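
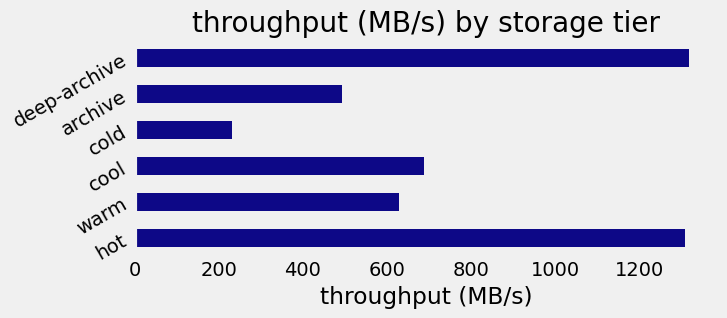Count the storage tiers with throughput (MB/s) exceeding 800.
Above 800: hot, deep-archive.

2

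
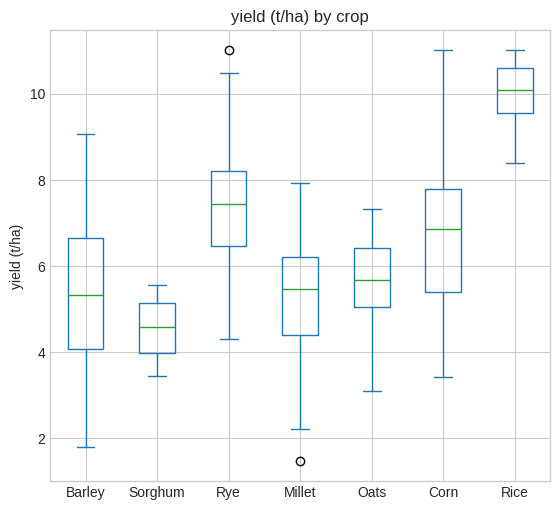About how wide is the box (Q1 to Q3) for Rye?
Q3 ≈ 8.0, Q1 ≈ 6.5; IQR ≈ 1.5.

≈ 1.5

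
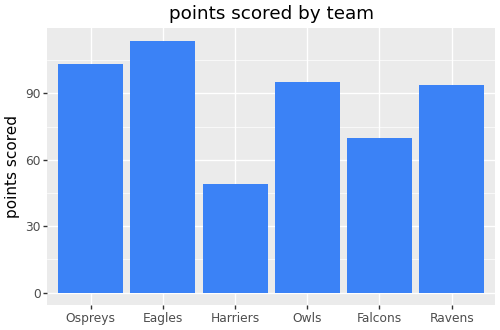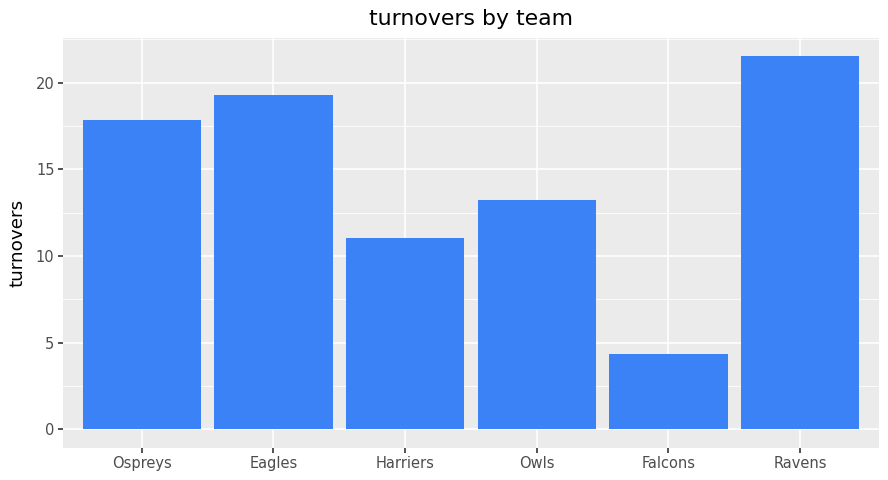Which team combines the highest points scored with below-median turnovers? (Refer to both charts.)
Owls

Chart 2 median turnovers ≈ 16; below-median teams: Harriers, Owls, Falcons. Among those, Owls has the highest points scored (≈ 100).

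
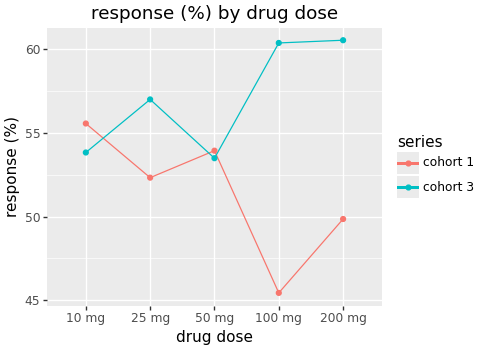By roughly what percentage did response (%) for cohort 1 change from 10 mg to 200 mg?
10 mg ≈ 56, 200 mg ≈ 50; (50 − 56) / 56 ≈ -10.7%.

≈ -10.7%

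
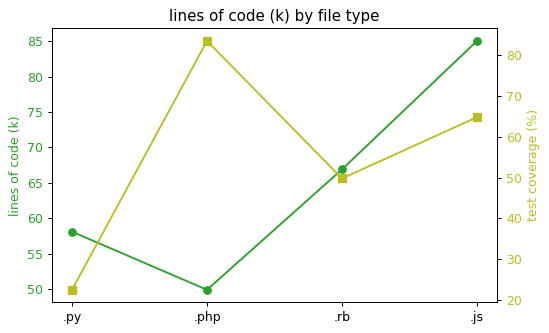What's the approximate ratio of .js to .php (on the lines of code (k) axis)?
.js ≈ 85, .php ≈ 50; 85/50 ≈ 1.7.

≈ 1.7×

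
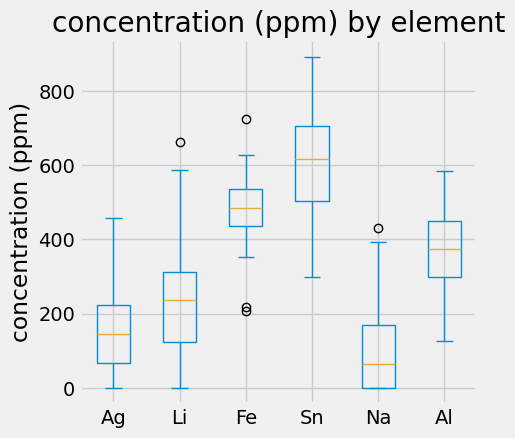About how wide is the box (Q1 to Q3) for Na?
Q3 ≈ 150, Q1 ≈ 0; IQR ≈ 150.

≈ 150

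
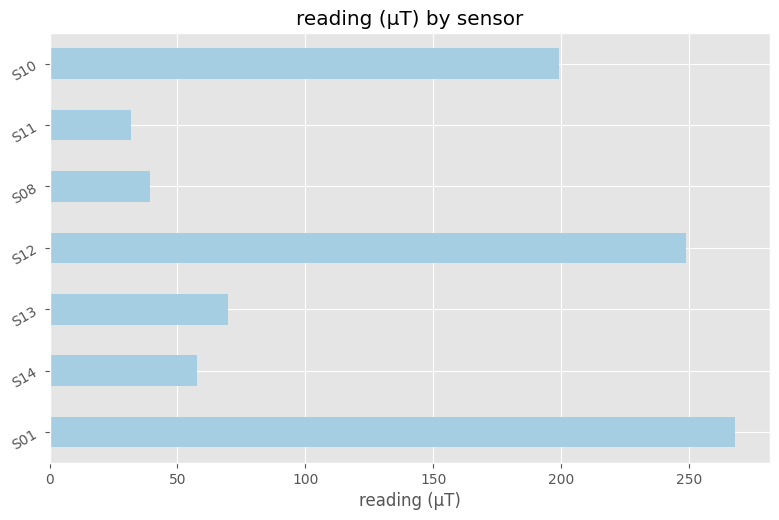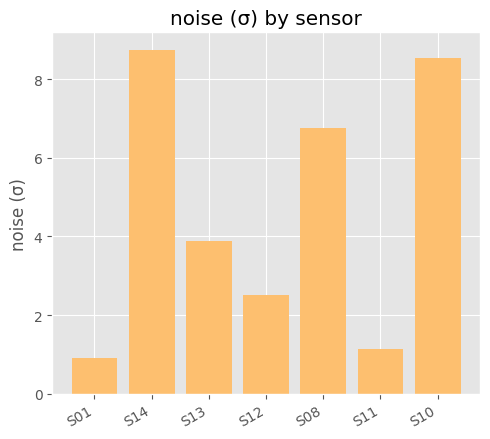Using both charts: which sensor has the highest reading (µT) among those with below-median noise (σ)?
S01

Chart 2 median noise (σ) ≈ 4; below-median sensors: S01, S12, S11. Among those, S01 has the highest reading (µT) (≈ 275).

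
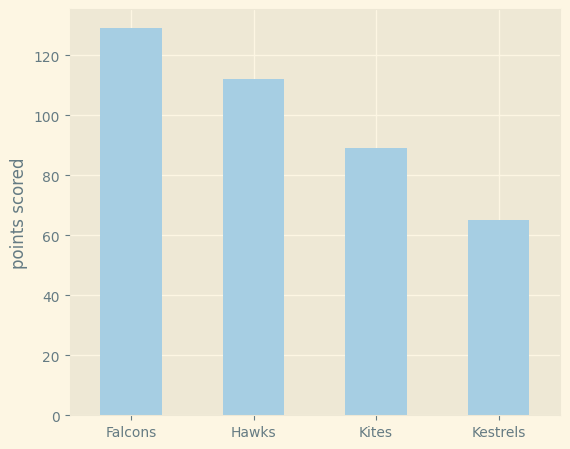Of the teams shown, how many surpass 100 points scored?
Above 100: Falcons, Hawks.

2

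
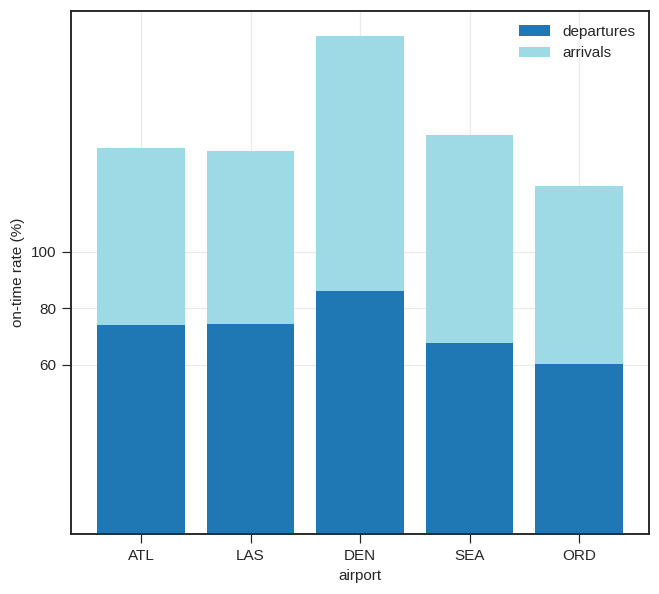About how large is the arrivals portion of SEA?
≈ 80

arrivals top ≈ 140, bottom ≈ 60; segment ≈ 80.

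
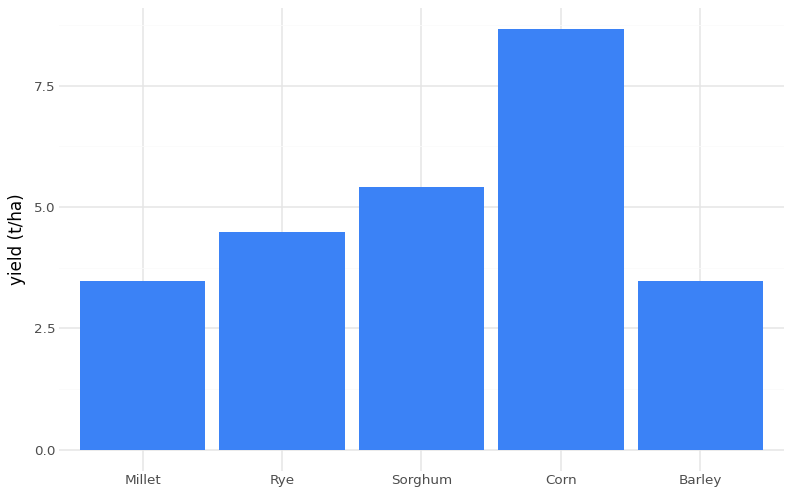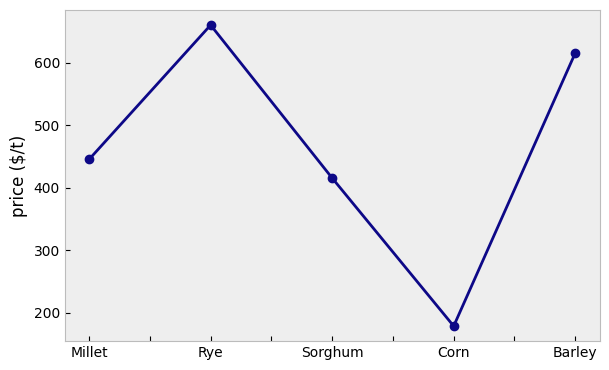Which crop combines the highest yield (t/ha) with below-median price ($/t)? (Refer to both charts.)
Chart 2 median price ($/t) ≈ 400; below-median crops: Sorghum, Corn. Among those, Corn has the highest yield (t/ha) (≈ 9).

Corn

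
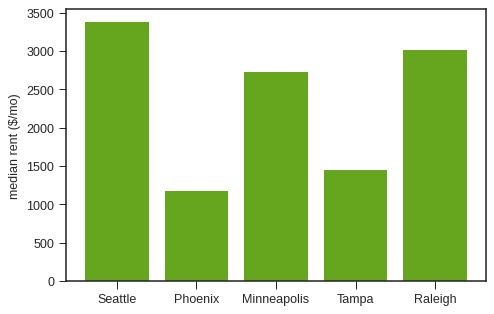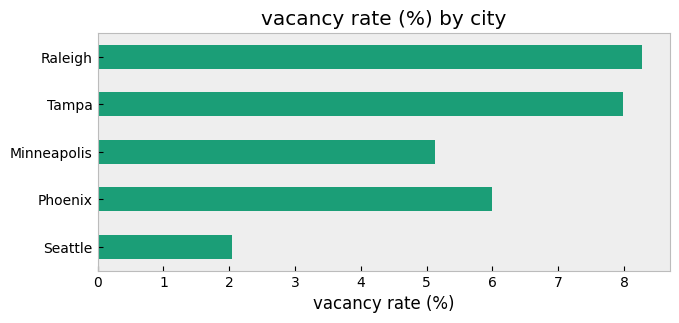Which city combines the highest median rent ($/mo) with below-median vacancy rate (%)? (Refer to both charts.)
Seattle

Chart 2 median vacancy rate (%) ≈ 6; below-median cities: Seattle, Minneapolis. Among those, Seattle has the highest median rent ($/mo) (≈ 3500).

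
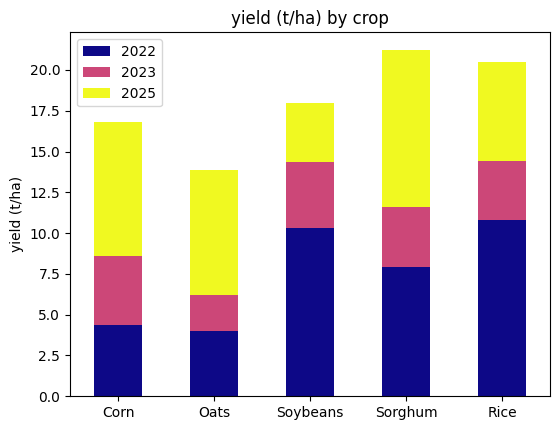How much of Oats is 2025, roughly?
2025 top ≈ 14, bottom ≈ 6; segment ≈ 8.

≈ 8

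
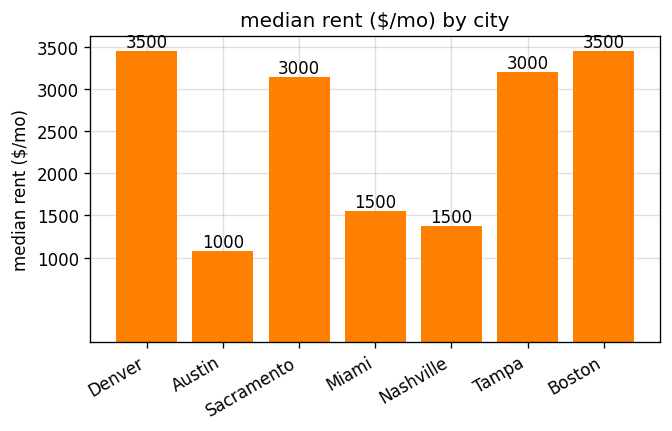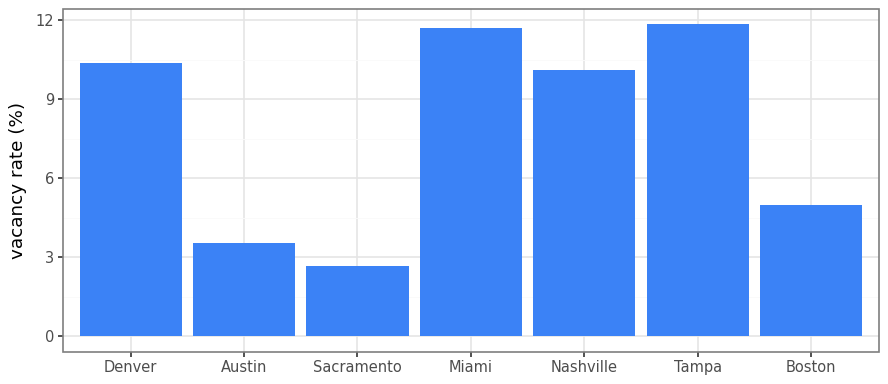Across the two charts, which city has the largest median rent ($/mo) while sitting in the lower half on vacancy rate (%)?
Chart 2 median vacancy rate (%) ≈ 10; below-median cities: Austin, Sacramento, Boston. Among those, Boston has the highest median rent ($/mo) (≈ 3500).

Boston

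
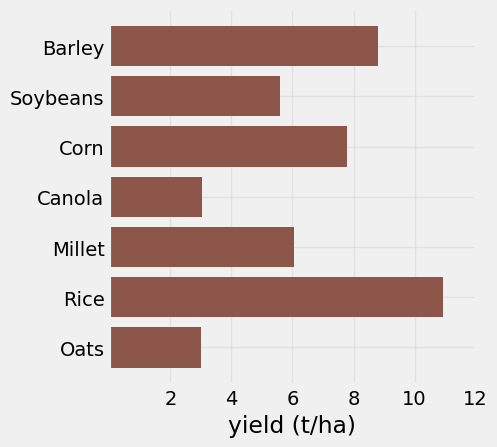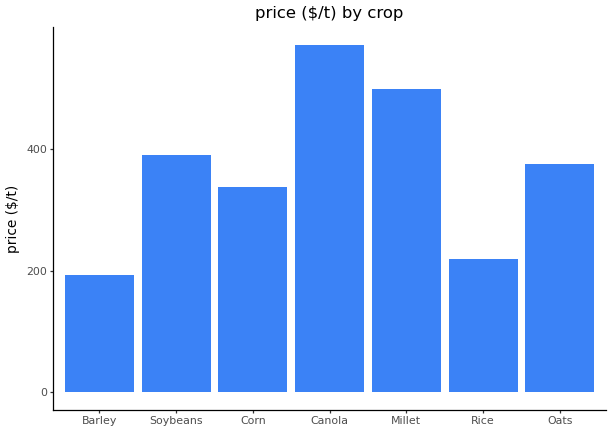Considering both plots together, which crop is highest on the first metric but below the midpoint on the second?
Chart 2 median price ($/t) ≈ 400; below-median crops: Barley, Corn, Rice. Among those, Rice has the highest yield (t/ha) (≈ 10).

Rice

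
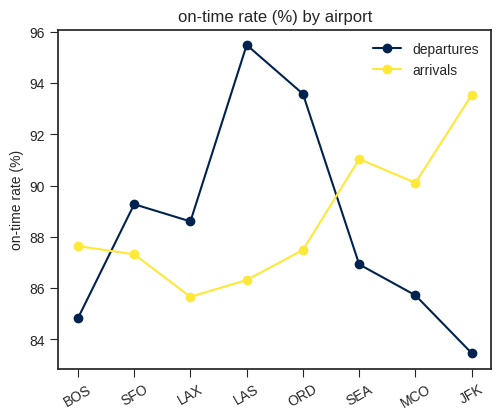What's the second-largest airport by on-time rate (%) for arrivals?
SEA

Top 3 for arrivals: JFK ≈ 94, SEA ≈ 92, MCO ≈ 90.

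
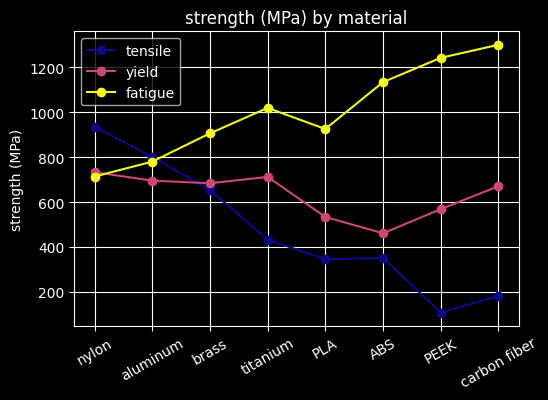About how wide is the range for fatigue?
Max carbon fiber ≈ 1300, min nylon ≈ 700; range ≈ 600.

≈ 600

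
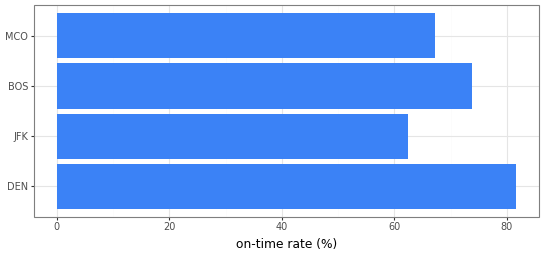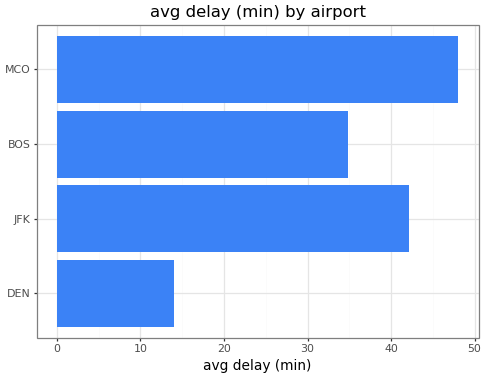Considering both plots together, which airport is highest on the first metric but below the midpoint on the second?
DEN

Chart 2 median avg delay (min) ≈ 40; below-median airports: DEN, BOS. Among those, DEN has the highest on-time rate (%) (≈ 80).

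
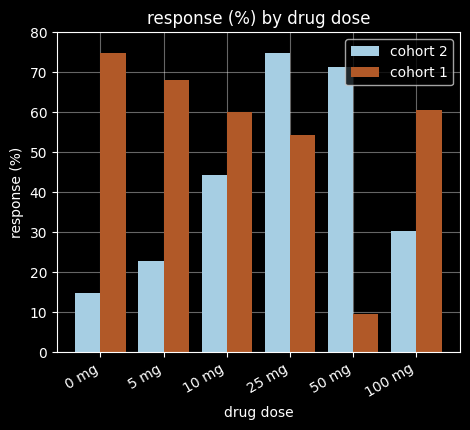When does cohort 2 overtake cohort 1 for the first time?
10 mg: cohort 2 ≈ 40 vs cohort 1 ≈ 60 (not yet); 25 mg: cohort 2 ≈ 70 vs cohort 1 ≈ 50 (first crossover).

25 mg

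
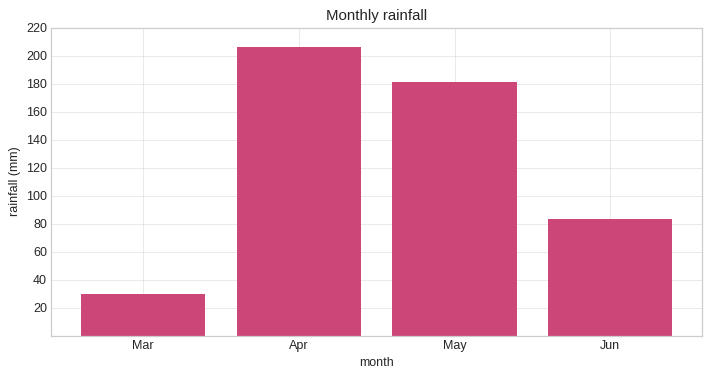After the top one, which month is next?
Top 3: Apr ≈ 200, May ≈ 180, Jun ≈ 80.

May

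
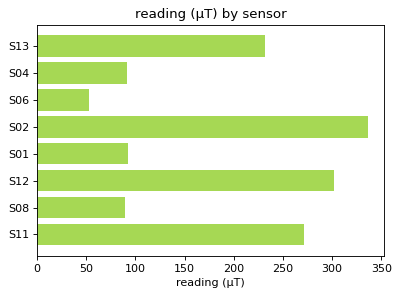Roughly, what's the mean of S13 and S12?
(250 + 300) / 2 ≈ 275.

≈ 275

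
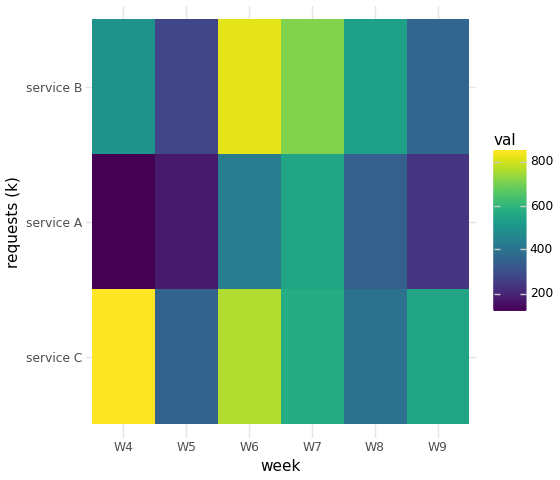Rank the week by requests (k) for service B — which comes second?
W7

Top 3 for service B: W6 ≈ 800, W7 ≈ 700, W8 ≈ 500.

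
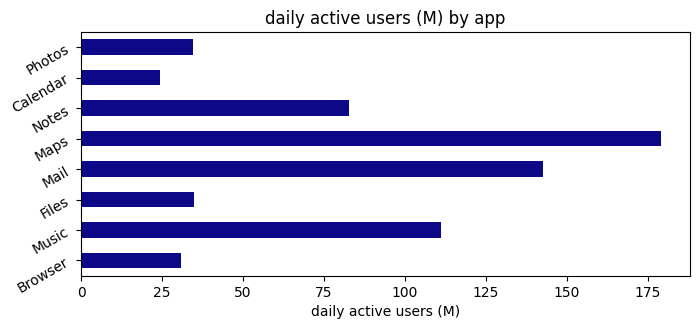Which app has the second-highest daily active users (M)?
Top 3: Maps ≈ 180, Mail ≈ 140, Music ≈ 120.

Mail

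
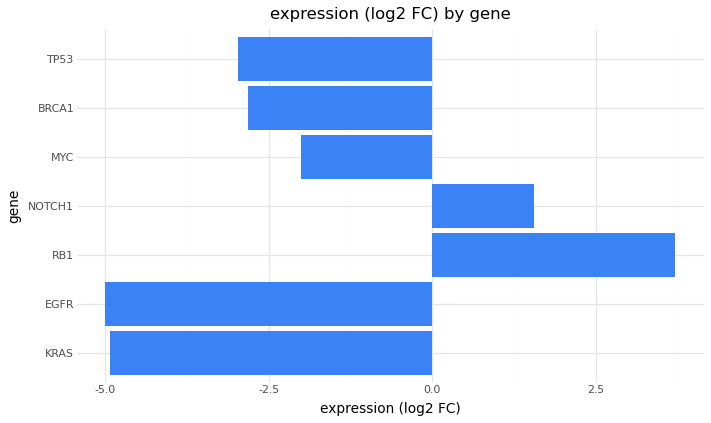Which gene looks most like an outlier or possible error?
RB1 ≈ 4; the rest sit between ≈ -5 and ≈ 2.

RB1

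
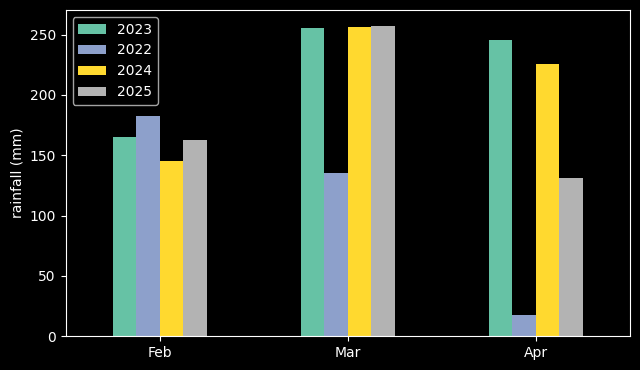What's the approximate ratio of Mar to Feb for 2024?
Mar ≈ 250, Feb ≈ 150; 250/150 ≈ 1.67.

≈ 1.67×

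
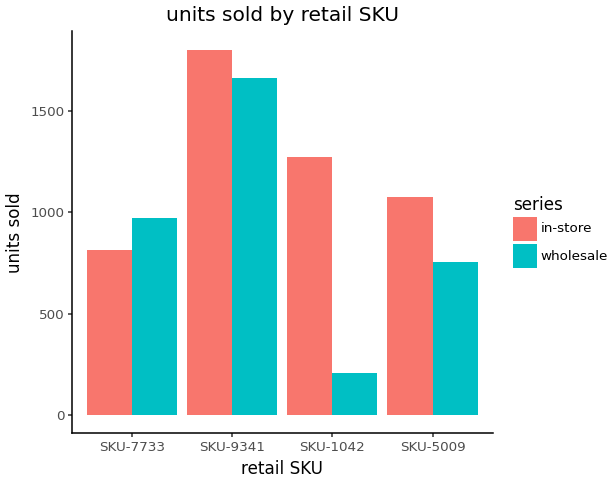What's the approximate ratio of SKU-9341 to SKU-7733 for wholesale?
SKU-9341 ≈ 1600, SKU-7733 ≈ 1000; 1600/1000 ≈ 1.6.

≈ 1.6×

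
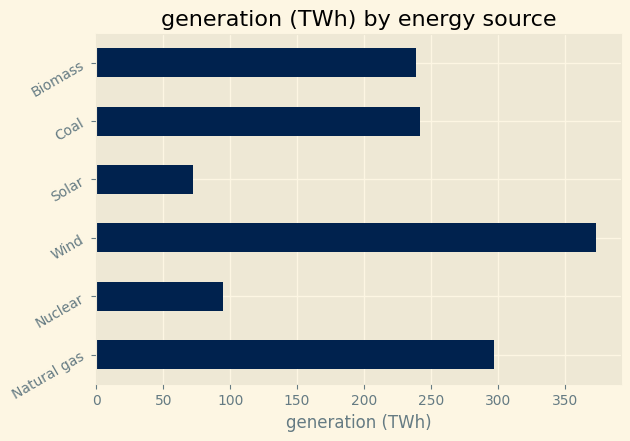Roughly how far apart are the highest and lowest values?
≈ 300

Max Wind ≈ 350, min Solar ≈ 50; range ≈ 300.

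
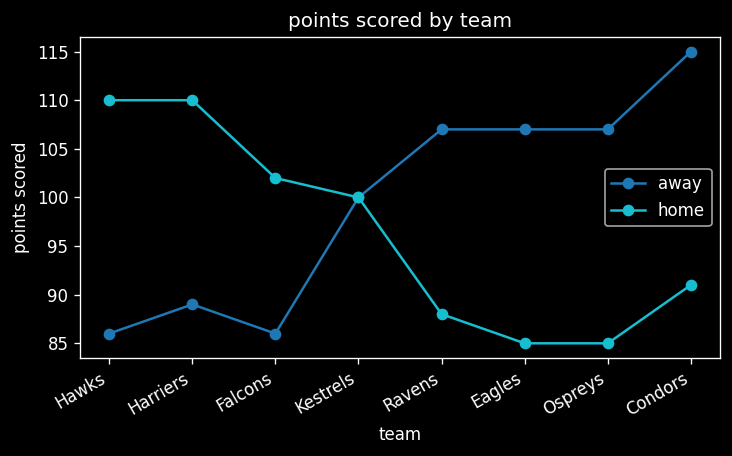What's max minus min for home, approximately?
Max Hawks ≈ 110, min Eagles ≈ 85; range ≈ 25.

≈ 25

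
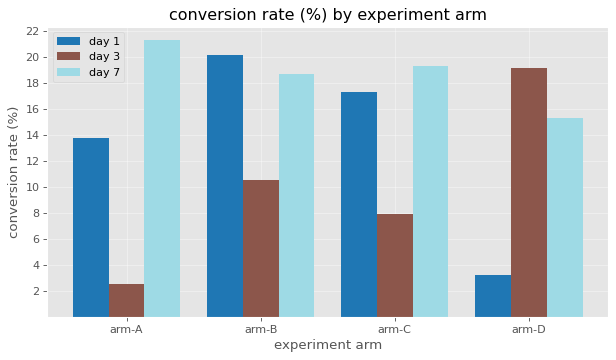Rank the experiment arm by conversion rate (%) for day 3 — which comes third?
arm-C

Top 4 for day 3: arm-D ≈ 20, arm-B ≈ 10, arm-C ≈ 8, arm-A ≈ 2.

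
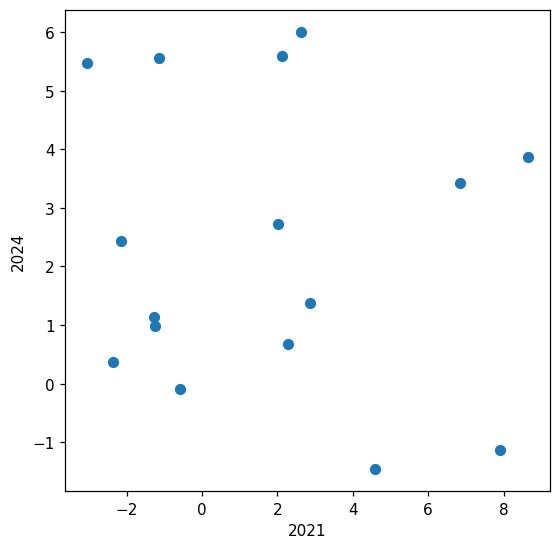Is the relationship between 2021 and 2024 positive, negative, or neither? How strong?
no clear correlation

Points are roughly uncorrelated; weak (|r| ≈ 0.1).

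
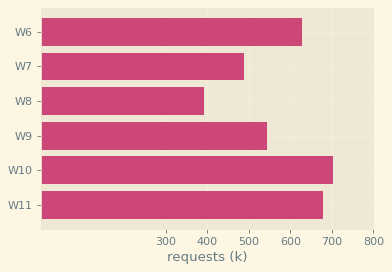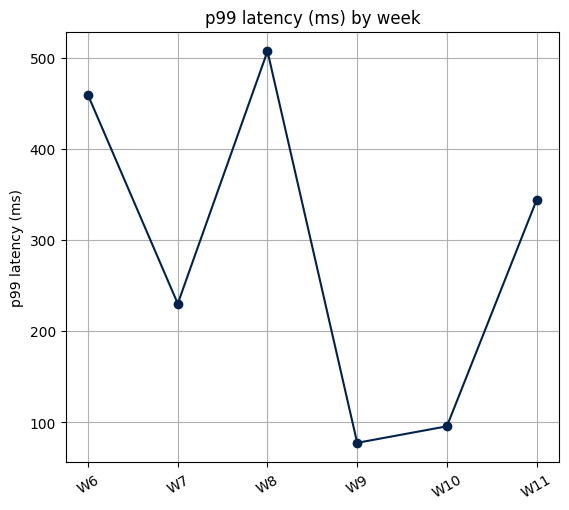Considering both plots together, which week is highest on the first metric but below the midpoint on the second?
Chart 2 median p99 latency (ms) ≈ 300; below-median weeks: W7, W9, W10. Among those, W10 has the highest requests (k) (≈ 700).

W10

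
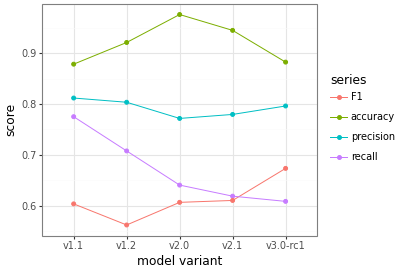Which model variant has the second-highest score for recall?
Top 3 for recall: v1.1 ≈ 0.80, v1.2 ≈ 0.70, v2.0 ≈ 0.65.

v1.2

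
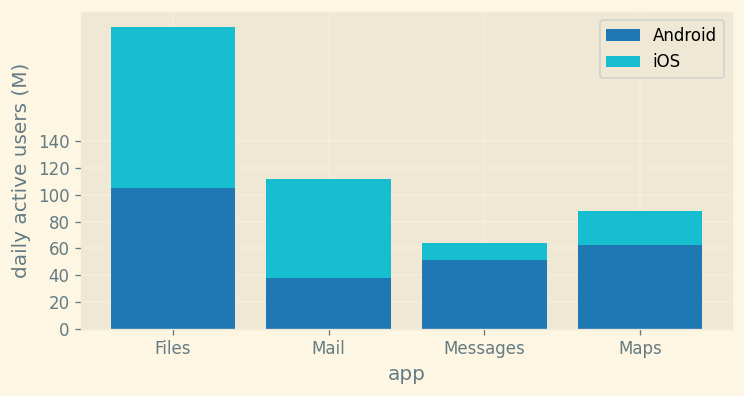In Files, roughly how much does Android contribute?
Android top ≈ 100, bottom ≈ 0; segment ≈ 100.

≈ 100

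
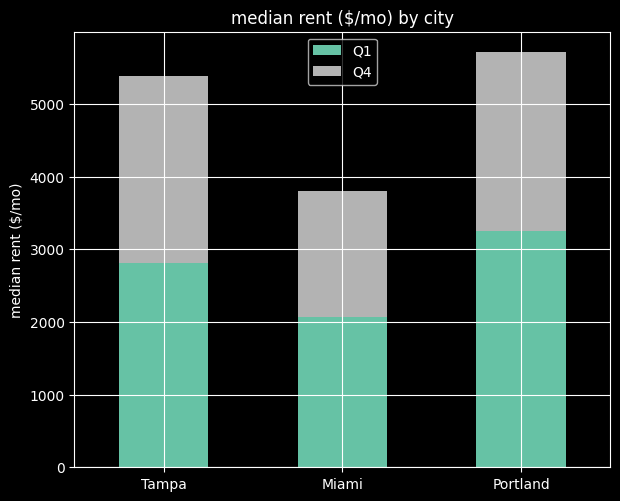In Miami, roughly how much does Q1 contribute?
Q1 top ≈ 2000, bottom ≈ 0; segment ≈ 2000.

≈ 2000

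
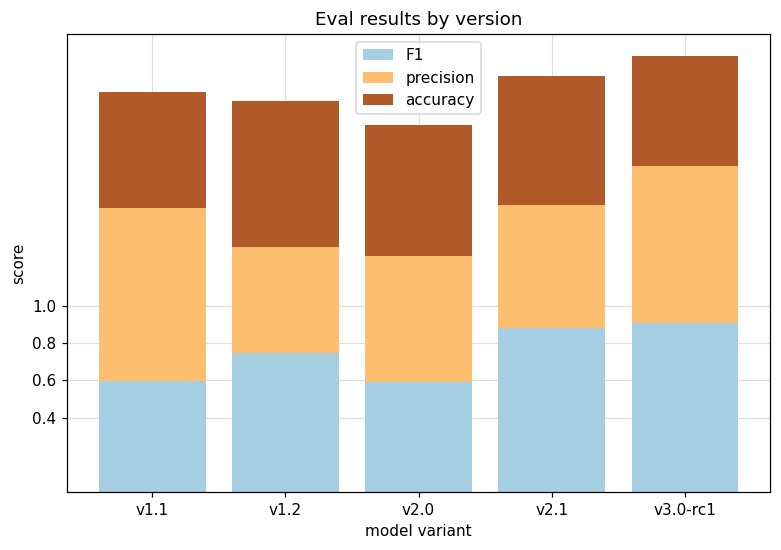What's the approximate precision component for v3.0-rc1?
precision top ≈ 1.8, bottom ≈ 1.0; segment ≈ 0.8.

≈ 0.8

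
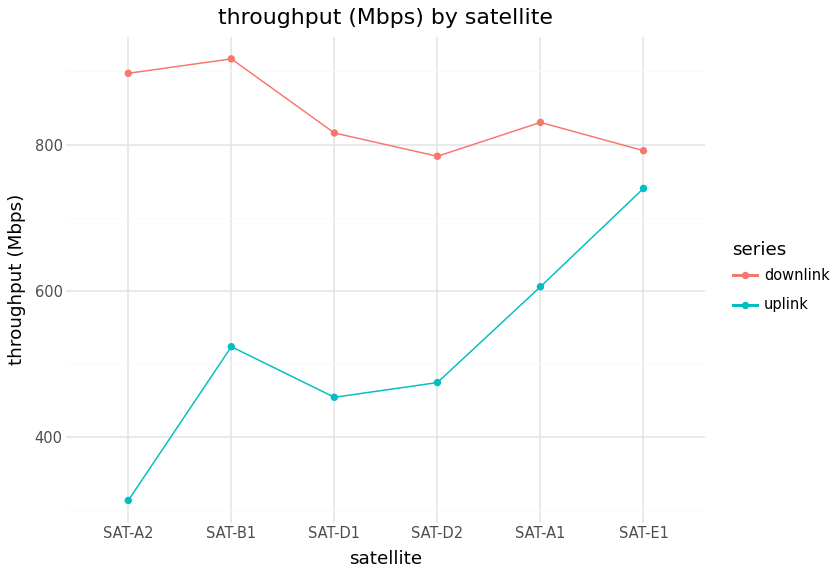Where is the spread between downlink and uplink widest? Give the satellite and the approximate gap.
SAT-A2: downlink ≈ 900, uplink ≈ 300 → gap ≈ 600. Next-largest (SAT-B1) is only ≈ 400.

SAT-A2, ≈ 600 Mbps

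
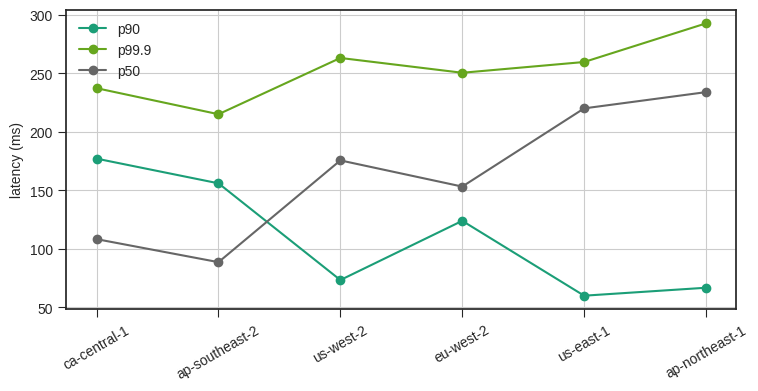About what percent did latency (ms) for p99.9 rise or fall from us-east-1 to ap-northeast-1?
us-east-1 ≈ 260, ap-northeast-1 ≈ 300; (300 − 260) / 260 ≈ +15.4%.

≈ +15.4%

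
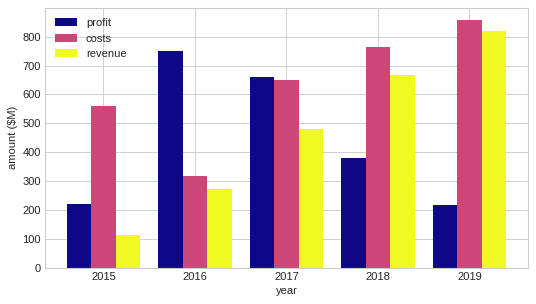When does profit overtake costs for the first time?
2016

2015: profit ≈ 200 vs costs ≈ 600 (not yet); 2016: profit ≈ 800 vs costs ≈ 300 (first crossover).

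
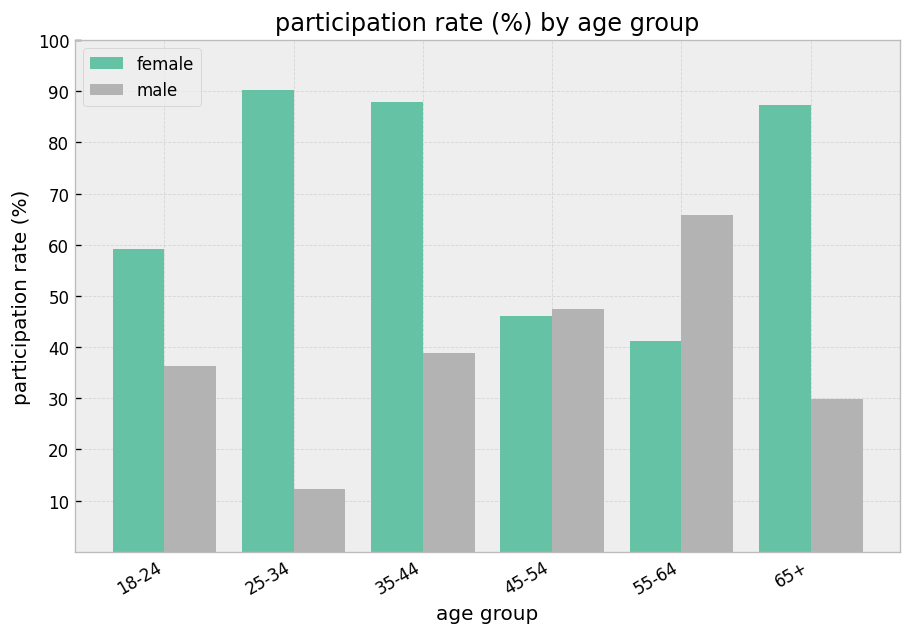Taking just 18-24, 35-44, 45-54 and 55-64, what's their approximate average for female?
≈ 60

(60 + 90 + 50 + 40) / 4 ≈ 60.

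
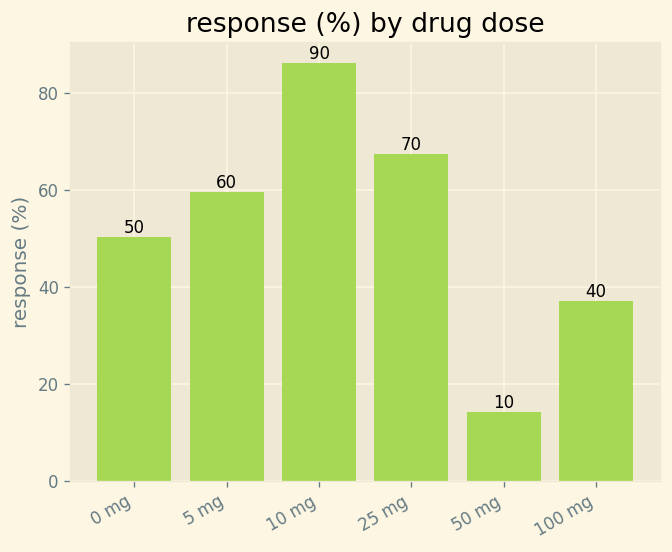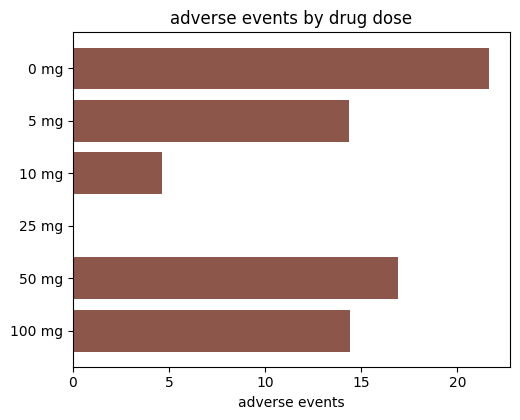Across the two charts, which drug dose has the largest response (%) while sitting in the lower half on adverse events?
10 mg

Chart 2 median adverse events ≈ 14; below-median drug doses: 5 mg, 10 mg, 25 mg. Among those, 10 mg has the highest response (%) (≈ 90).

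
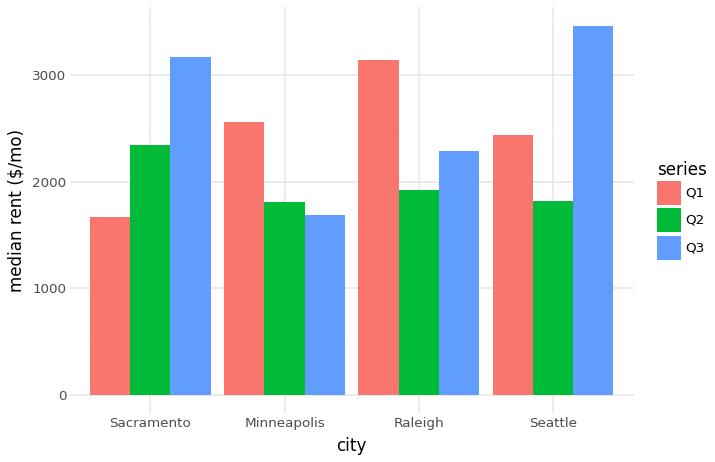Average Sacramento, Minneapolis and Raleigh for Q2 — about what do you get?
≈ 2167

(2500 + 2000 + 2000) / 3 ≈ 2167.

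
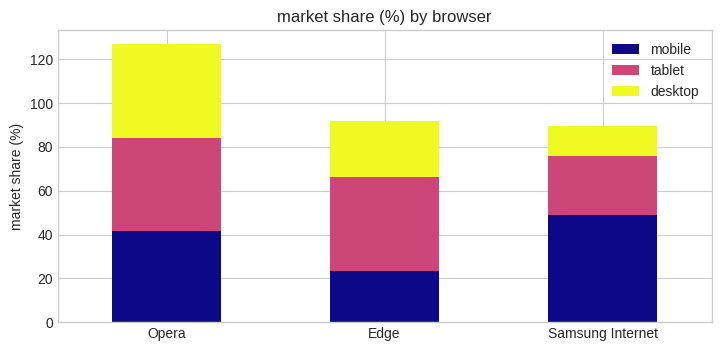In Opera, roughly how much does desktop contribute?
desktop top ≈ 120, bottom ≈ 80; segment ≈ 40.

≈ 40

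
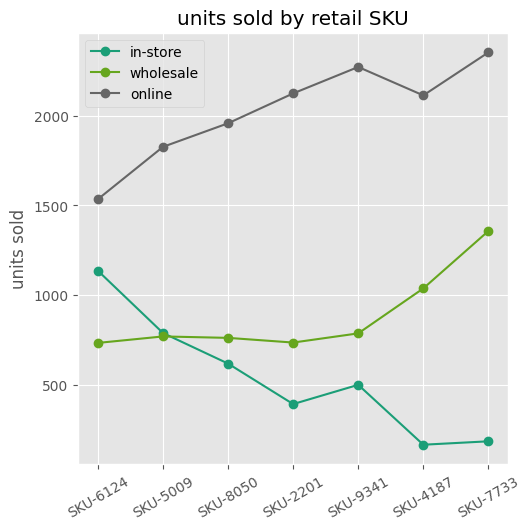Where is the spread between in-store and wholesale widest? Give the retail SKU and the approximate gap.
SKU-7733, ≈ 1200

SKU-7733: in-store ≈ 200, wholesale ≈ 1400 → gap ≈ 1200. Next-largest (SKU-4187) is only ≈ 800.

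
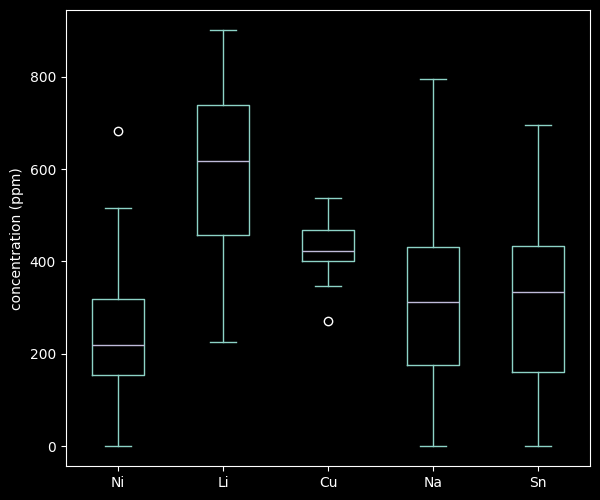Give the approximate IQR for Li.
Q3 ≈ 750, Q1 ≈ 450; IQR ≈ 300.

≈ 300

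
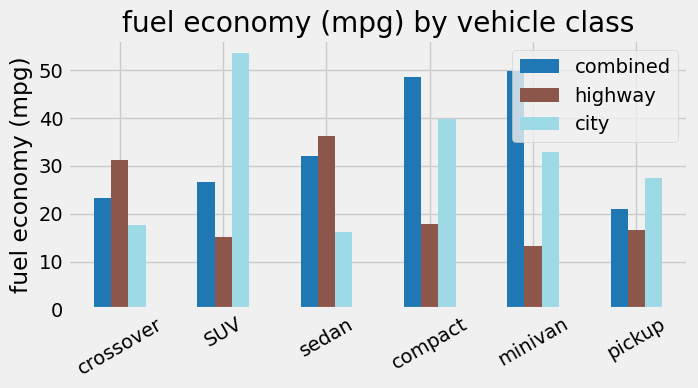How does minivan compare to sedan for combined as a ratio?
≈ 1.67×

minivan ≈ 50, sedan ≈ 30; 50/30 ≈ 1.67.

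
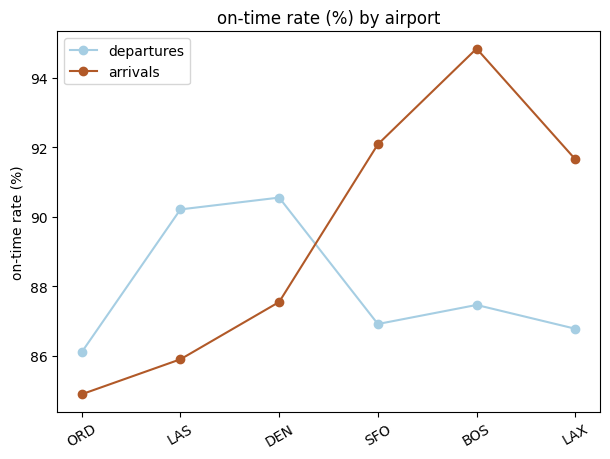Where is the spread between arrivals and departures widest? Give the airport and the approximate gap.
BOS, ≈ 8 %

BOS: arrivals ≈ 95, departures ≈ 87 → gap ≈ 8. Next-largest (SFO) is only ≈ 5.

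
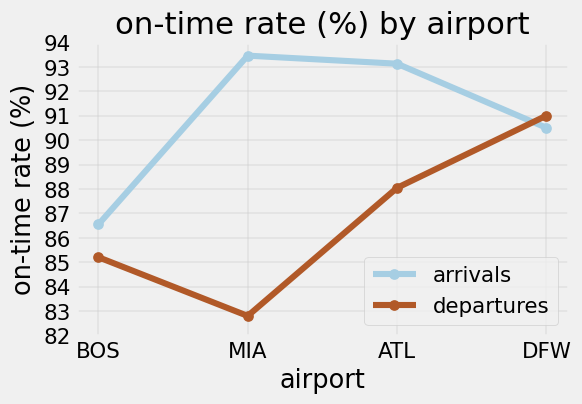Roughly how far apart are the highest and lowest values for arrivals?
Max MIA ≈ 93, min BOS ≈ 87; range ≈ 6.

≈ 6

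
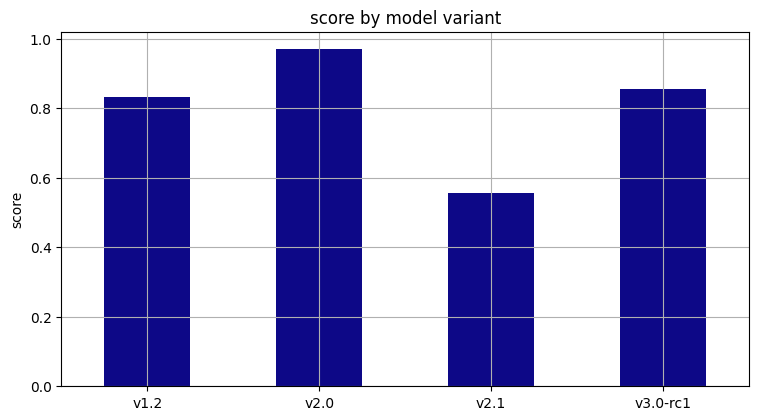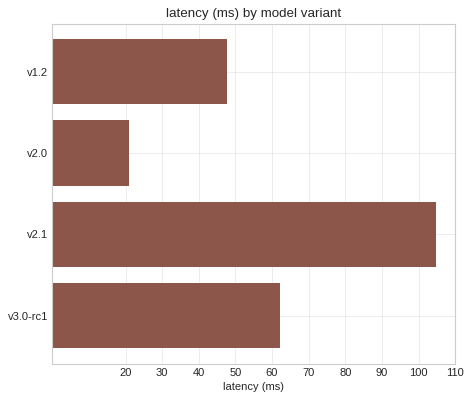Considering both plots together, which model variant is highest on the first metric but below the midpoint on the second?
Chart 2 median latency (ms) ≈ 50; below-median model variants: v1.2, v2.0. Among those, v2.0 has the highest score (≈ 1).

v2.0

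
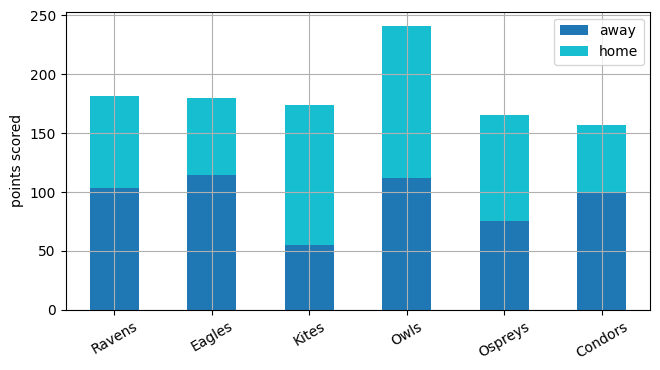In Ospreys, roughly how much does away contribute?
away top ≈ 75, bottom ≈ 0; segment ≈ 75.

≈ 75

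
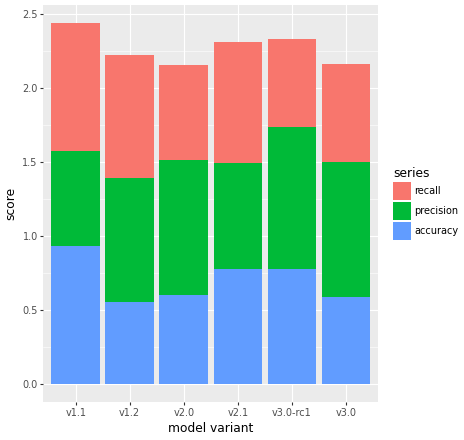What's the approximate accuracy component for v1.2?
accuracy top ≈ 0.5, bottom ≈ 0.0; segment ≈ 0.5.

≈ 0.5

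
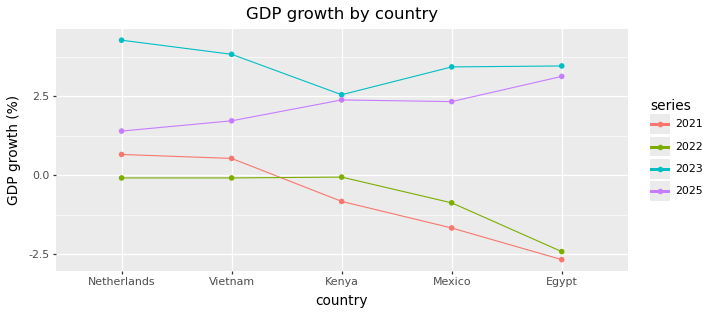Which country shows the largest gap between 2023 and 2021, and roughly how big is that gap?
Egypt, ≈ 6 %

Egypt: 2023 ≈ 3, 2021 ≈ -3 → gap ≈ 6. Next-largest (Mexico) is only ≈ 5.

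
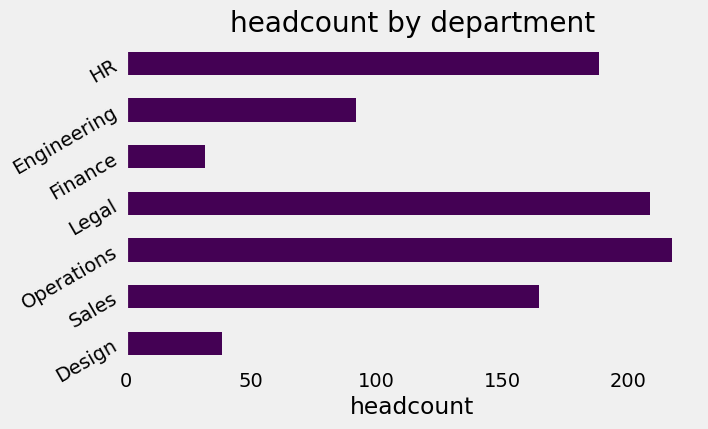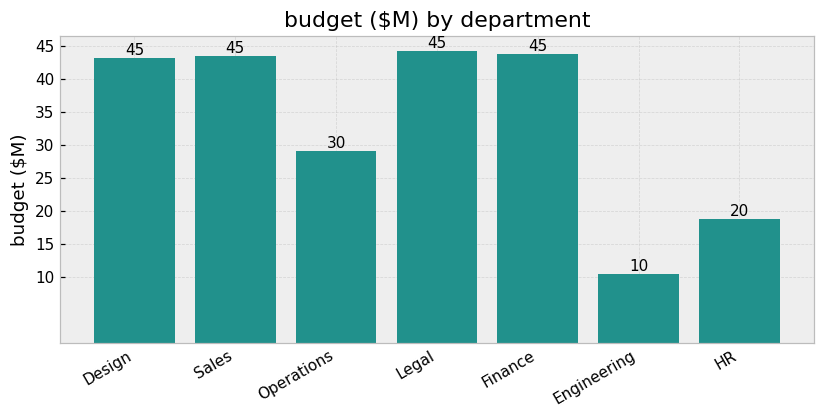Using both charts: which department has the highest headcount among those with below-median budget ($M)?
Operations

Chart 2 median budget ($M) ≈ 45; below-median departments: Operations, Engineering, HR. Among those, Operations has the highest headcount (≈ 220).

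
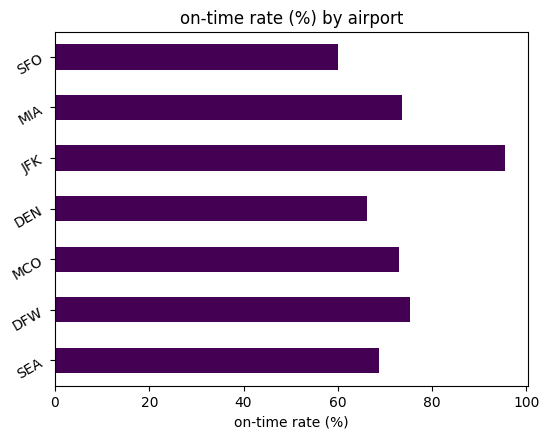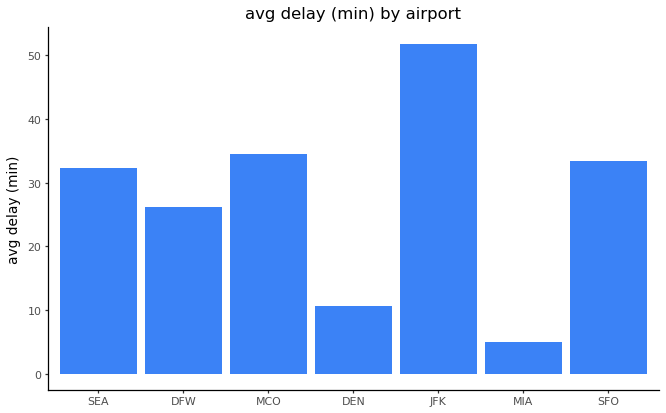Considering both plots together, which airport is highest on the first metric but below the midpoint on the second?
Chart 2 median avg delay (min) ≈ 30; below-median airports: DFW, DEN, MIA. Among those, DFW has the highest on-time rate (%) (≈ 80).

DFW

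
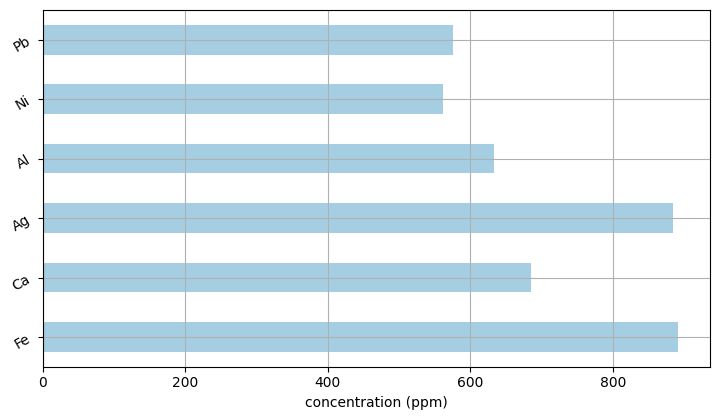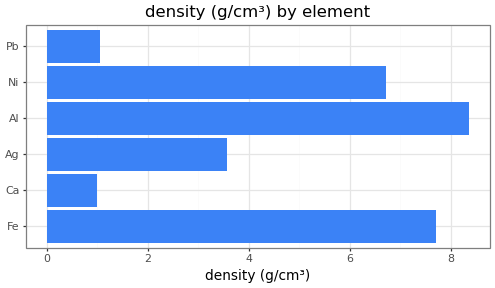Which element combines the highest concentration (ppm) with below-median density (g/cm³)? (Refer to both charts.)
Ag

Chart 2 median density (g/cm³) ≈ 5; below-median elements: Ca, Ag, Pb. Among those, Ag has the highest concentration (ppm) (≈ 900).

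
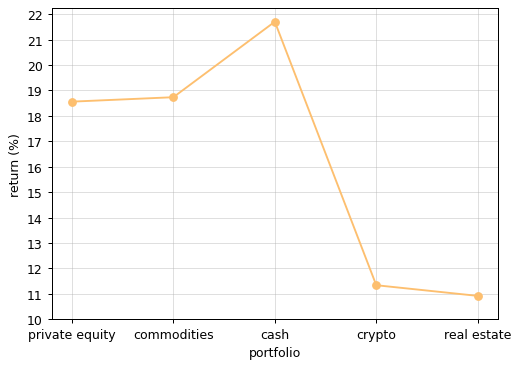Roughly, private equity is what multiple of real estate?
≈ 1.73×

private equity ≈ 19, real estate ≈ 11; 19/11 ≈ 1.73.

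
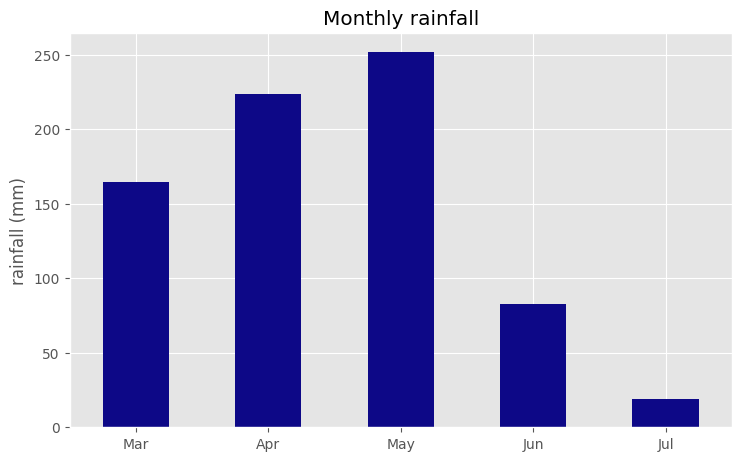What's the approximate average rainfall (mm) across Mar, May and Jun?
≈ 167

(175 + 250 + 75) / 3 ≈ 167.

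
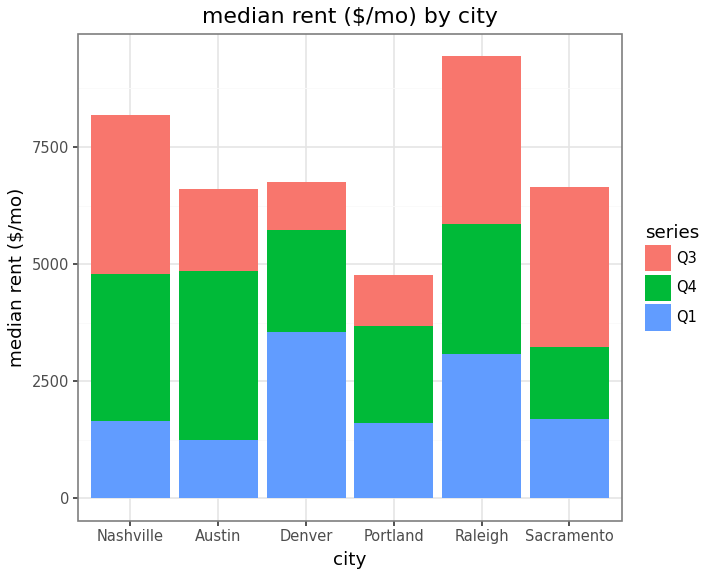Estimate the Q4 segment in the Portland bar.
Q4 top ≈ 4000, bottom ≈ 2000; segment ≈ 2000.

≈ 2000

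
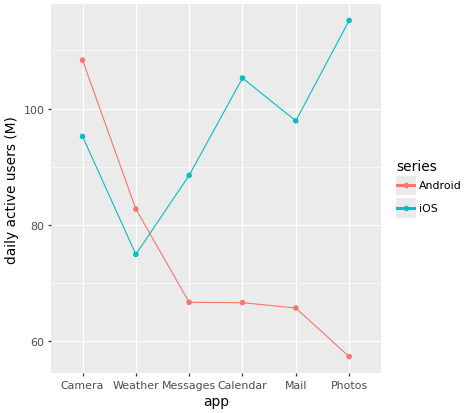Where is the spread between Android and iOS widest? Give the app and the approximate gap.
Photos: Android ≈ 55, iOS ≈ 115 → gap ≈ 60. Next-largest (Calendar) is only ≈ 40.

Photos, ≈ 60 M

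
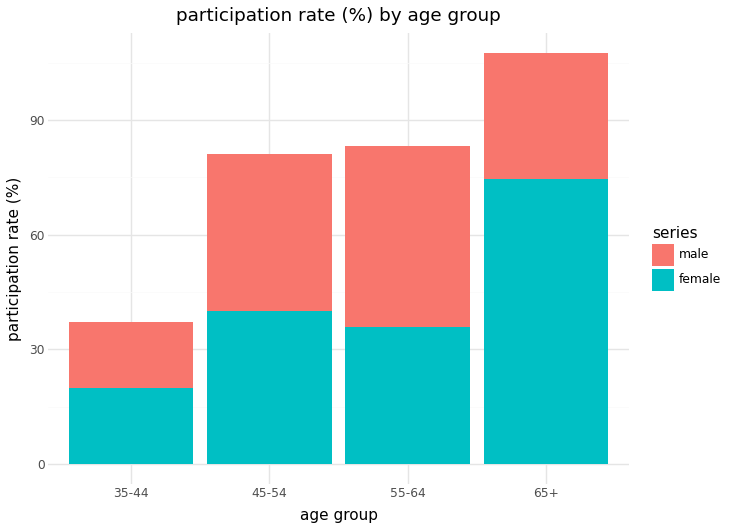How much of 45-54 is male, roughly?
male top ≈ 80, bottom ≈ 40; segment ≈ 40.

≈ 40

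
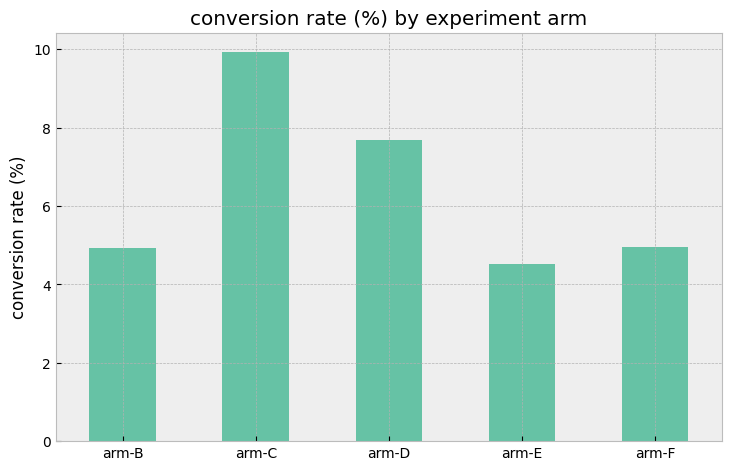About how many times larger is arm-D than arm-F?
arm-D ≈ 8, arm-F ≈ 5; 8/5 ≈ 1.6.

≈ 1.6×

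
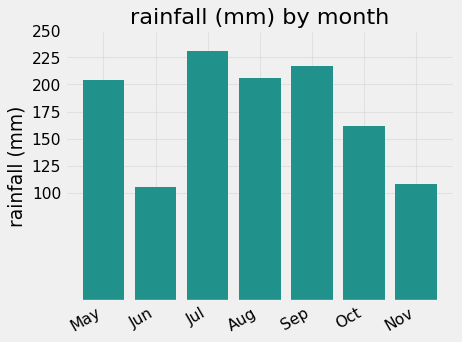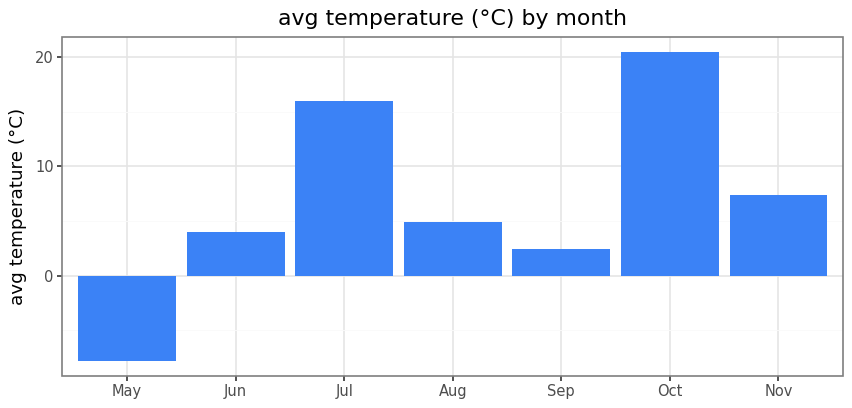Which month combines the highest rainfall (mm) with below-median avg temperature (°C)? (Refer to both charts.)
Sep

Chart 2 median avg temperature (°C) ≈ 4; below-median months: May, Jun, Sep. Among those, Sep has the highest rainfall (mm) (≈ 225).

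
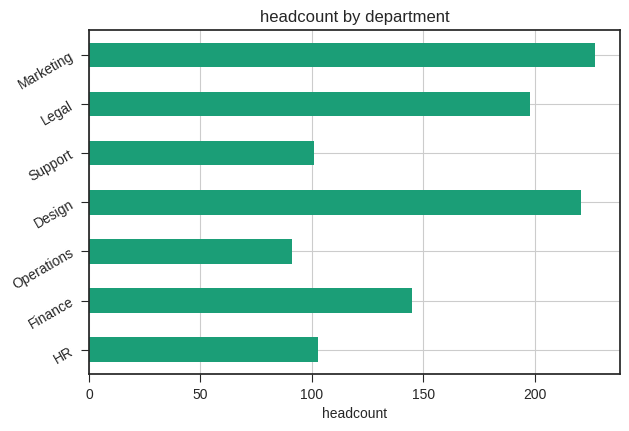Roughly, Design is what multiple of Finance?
Design ≈ 220, Finance ≈ 140; 220/140 ≈ 1.57.

≈ 1.57×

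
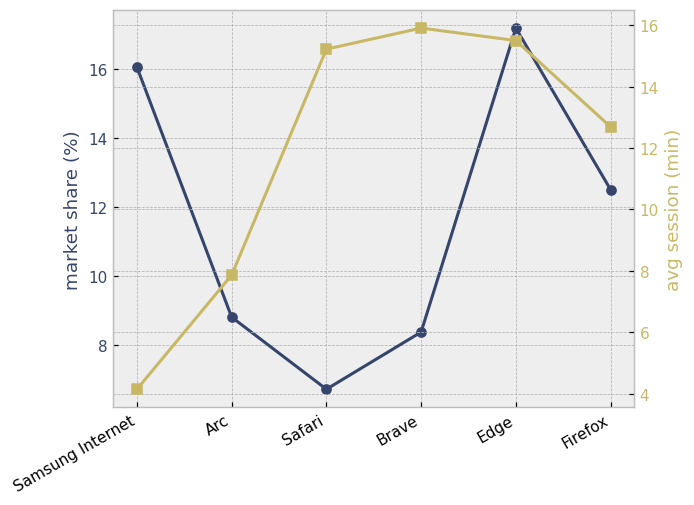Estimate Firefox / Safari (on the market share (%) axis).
Firefox ≈ 12, Safari ≈ 7; 12/7 ≈ 1.71.

≈ 1.71×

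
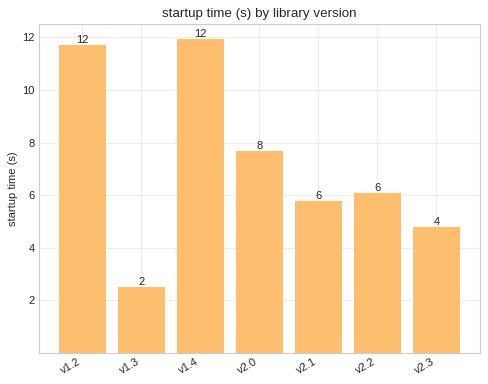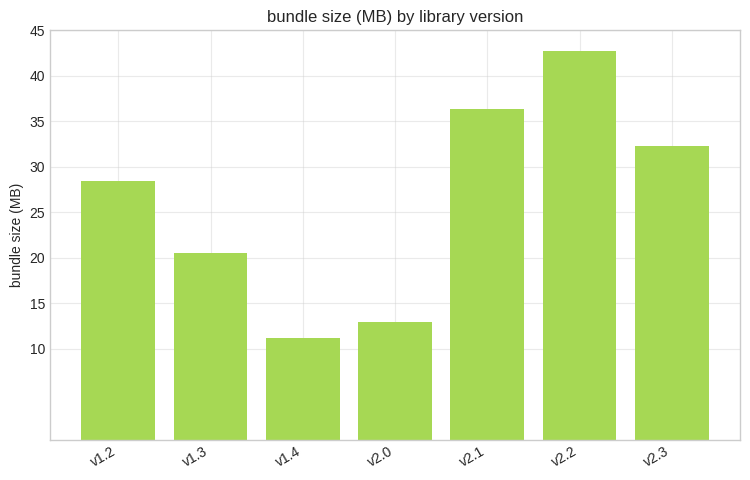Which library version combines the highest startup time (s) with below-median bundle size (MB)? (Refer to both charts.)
v1.4

Chart 2 median bundle size (MB) ≈ 30; below-median library versions: v1.3, v1.4, v2.0. Among those, v1.4 has the highest startup time (s) (≈ 12).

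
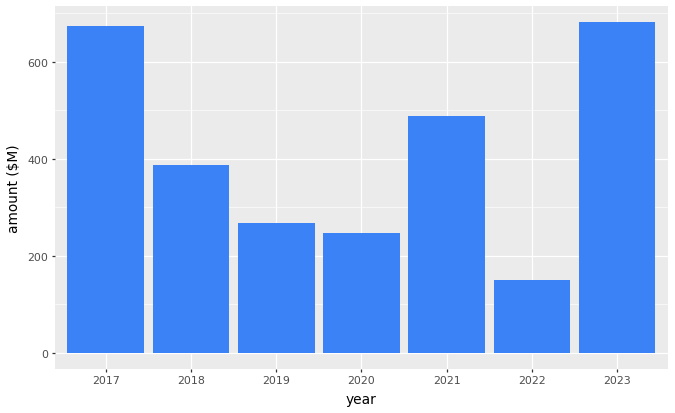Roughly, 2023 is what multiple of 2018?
≈ 1.75×

2023 ≈ 700, 2018 ≈ 400; 700/400 ≈ 1.75.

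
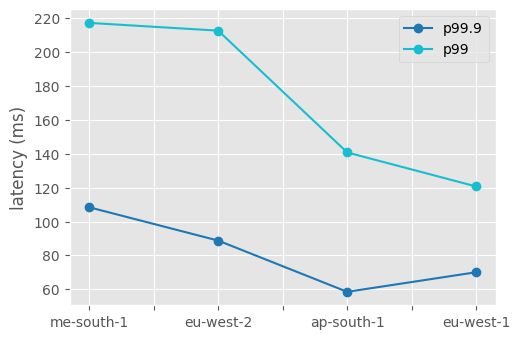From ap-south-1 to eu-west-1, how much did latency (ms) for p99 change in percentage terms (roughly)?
≈ -14.3%

ap-south-1 ≈ 140, eu-west-1 ≈ 120; (120 − 140) / 140 ≈ -14.3%.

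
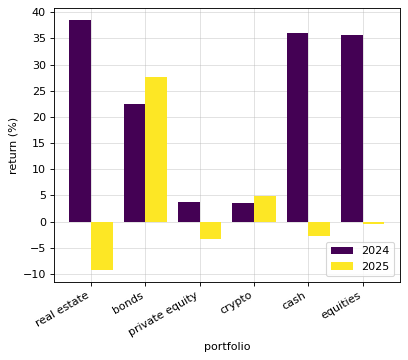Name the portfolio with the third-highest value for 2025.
equities

Top 4 for 2025: bonds ≈ 30, crypto ≈ 5, equities ≈ 0, cash ≈ -5.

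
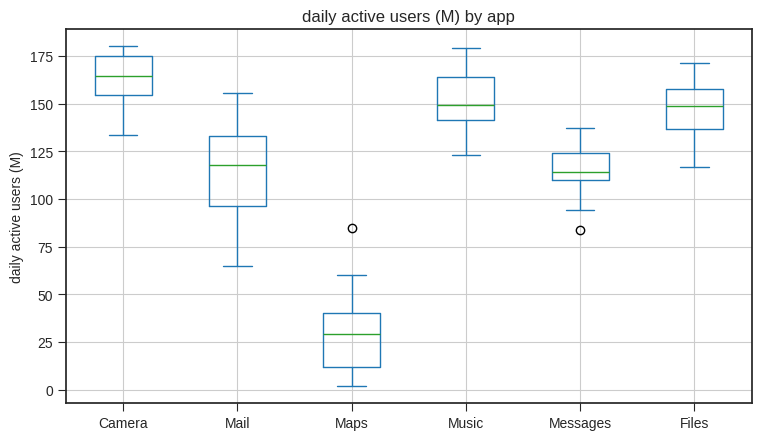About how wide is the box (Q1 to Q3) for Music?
≈ 20

Q3 ≈ 160, Q1 ≈ 140; IQR ≈ 20.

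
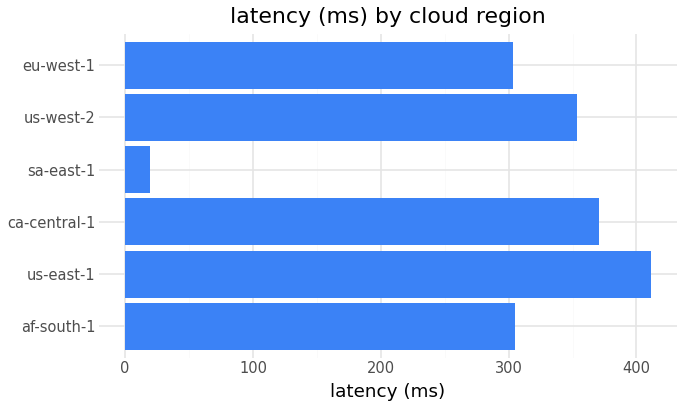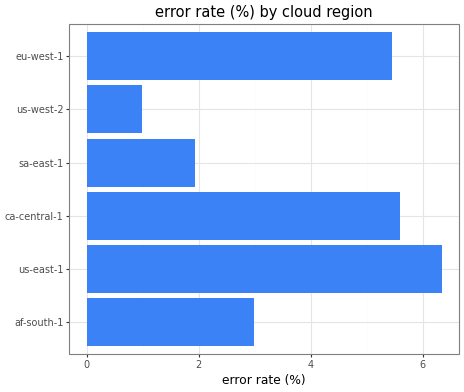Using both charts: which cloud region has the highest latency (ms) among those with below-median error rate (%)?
Chart 2 median error rate (%) ≈ 4; below-median cloud regions: af-south-1, sa-east-1, us-west-2. Among those, us-west-2 has the highest latency (ms) (≈ 350).

us-west-2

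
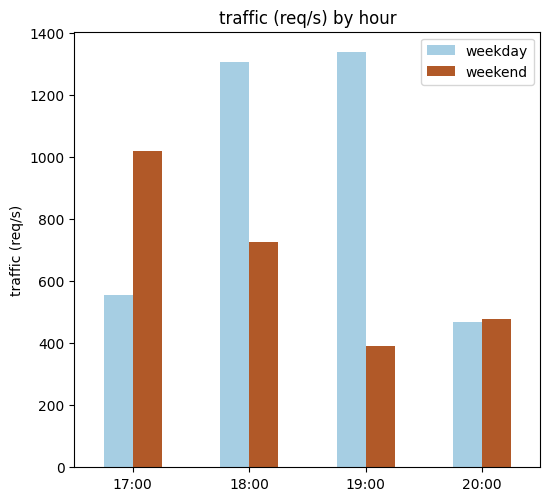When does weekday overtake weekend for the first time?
18:00

17:00: weekday ≈ 600 vs weekend ≈ 1000 (not yet); 18:00: weekday ≈ 1400 vs weekend ≈ 800 (first crossover).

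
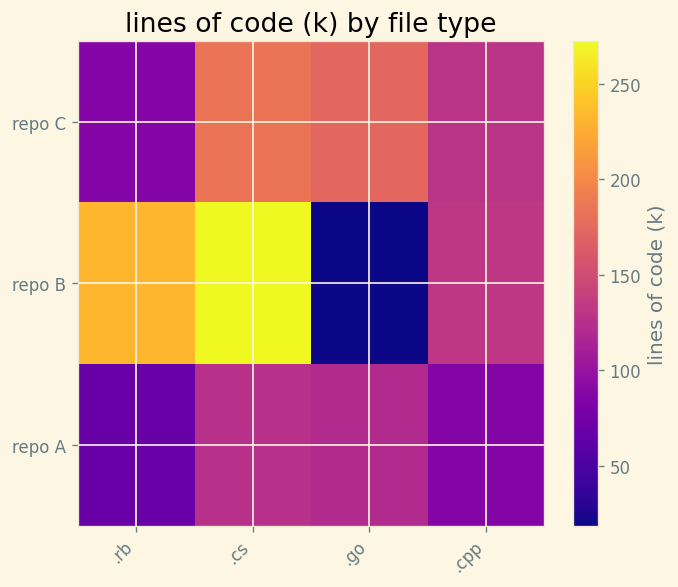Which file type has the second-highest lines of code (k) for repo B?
.rb

Top 3 for repo B: .cs ≈ 275, .rb ≈ 225, .cpp ≈ 125.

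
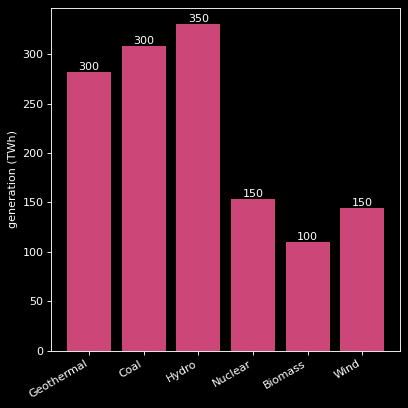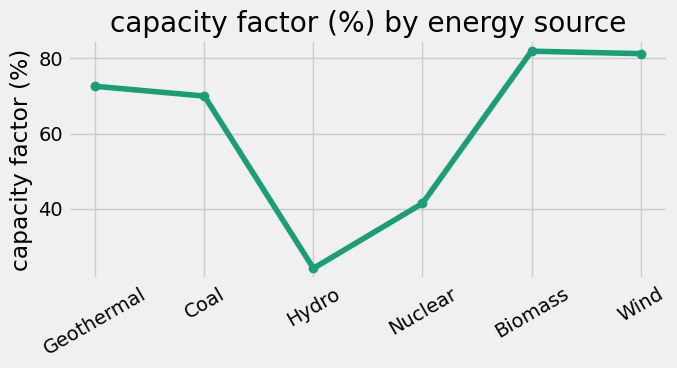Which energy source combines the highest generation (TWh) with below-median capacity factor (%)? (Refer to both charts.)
Chart 2 median capacity factor (%) ≈ 70; below-median energy sources: Coal, Hydro, Nuclear. Among those, Hydro has the highest generation (TWh) (≈ 350).

Hydro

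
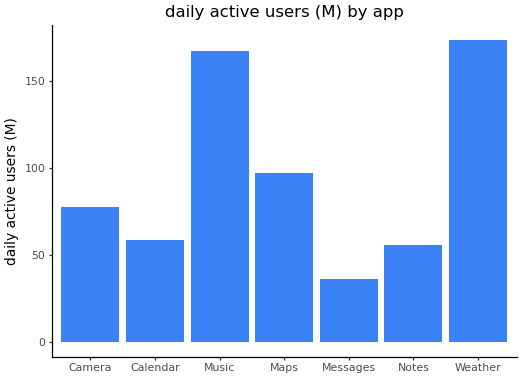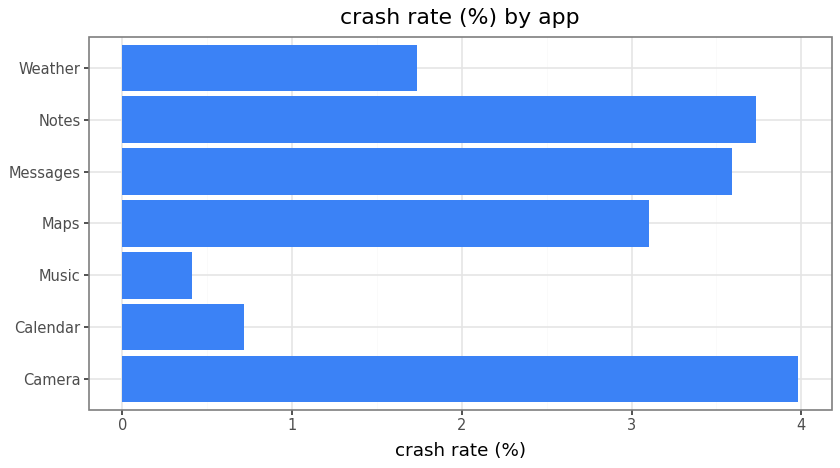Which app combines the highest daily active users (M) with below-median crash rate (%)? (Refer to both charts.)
Chart 2 median crash rate (%) ≈ 3; below-median apps: Calendar, Music, Weather. Among those, Weather has the highest daily active users (M) (≈ 180).

Weather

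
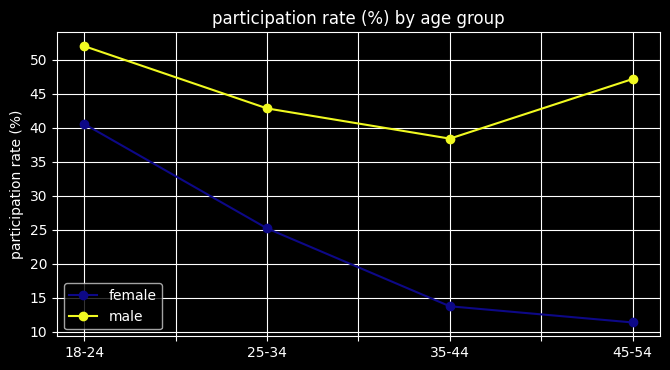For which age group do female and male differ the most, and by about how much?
45-54, ≈ 35 %

45-54: female ≈ 10, male ≈ 45 → gap ≈ 35. Next-largest (35-44) is only ≈ 25.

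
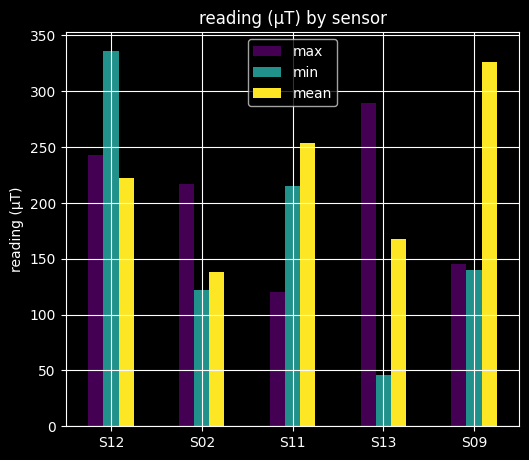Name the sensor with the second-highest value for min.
Top 3 for min: S12 ≈ 350, S11 ≈ 200, S09 ≈ 150.

S11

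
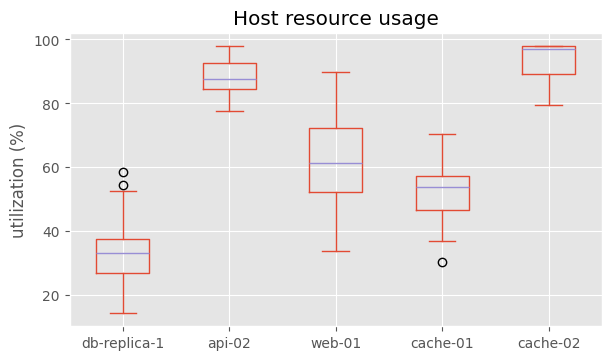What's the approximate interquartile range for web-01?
≈ 20

Q3 ≈ 70, Q1 ≈ 50; IQR ≈ 20.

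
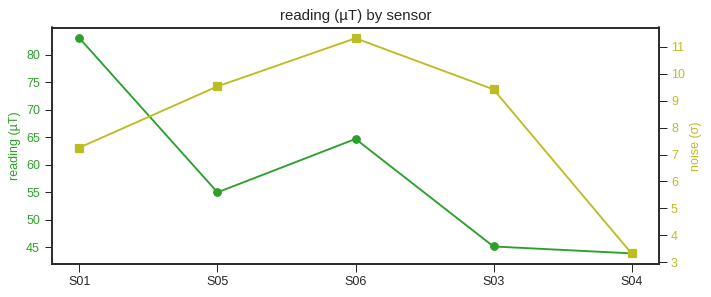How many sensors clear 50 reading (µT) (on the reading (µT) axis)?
3

Above 50: S01, S05, S06.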